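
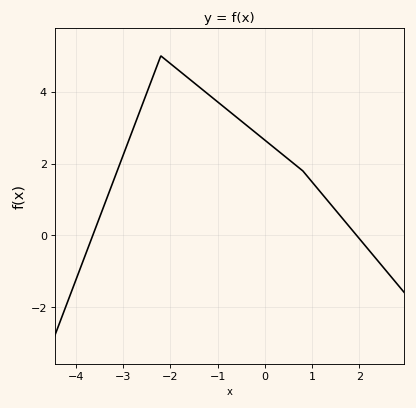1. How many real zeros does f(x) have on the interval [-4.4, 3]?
2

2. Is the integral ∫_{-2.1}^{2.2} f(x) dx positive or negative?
positive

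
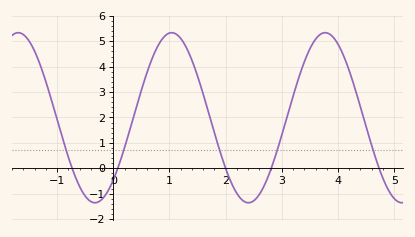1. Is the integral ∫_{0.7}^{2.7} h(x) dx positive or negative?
positive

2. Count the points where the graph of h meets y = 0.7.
5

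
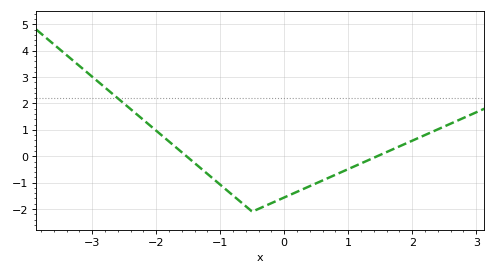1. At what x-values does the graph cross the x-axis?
-1.53, 1.45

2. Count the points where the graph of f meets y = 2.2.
1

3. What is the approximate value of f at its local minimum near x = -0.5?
-2.1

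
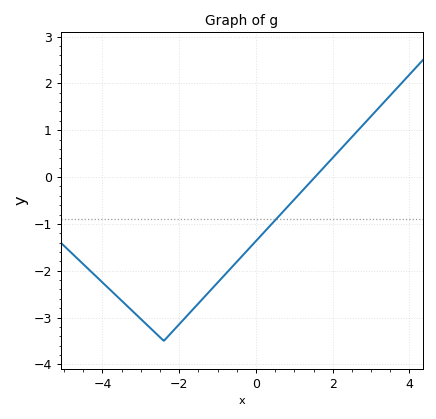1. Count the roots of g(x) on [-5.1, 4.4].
1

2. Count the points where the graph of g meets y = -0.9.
1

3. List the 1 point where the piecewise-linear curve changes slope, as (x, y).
(-2.4, -3.5)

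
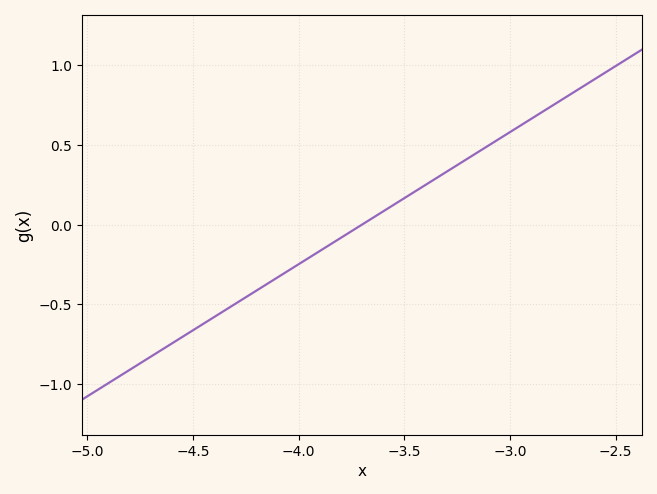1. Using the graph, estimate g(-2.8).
0.75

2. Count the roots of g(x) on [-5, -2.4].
1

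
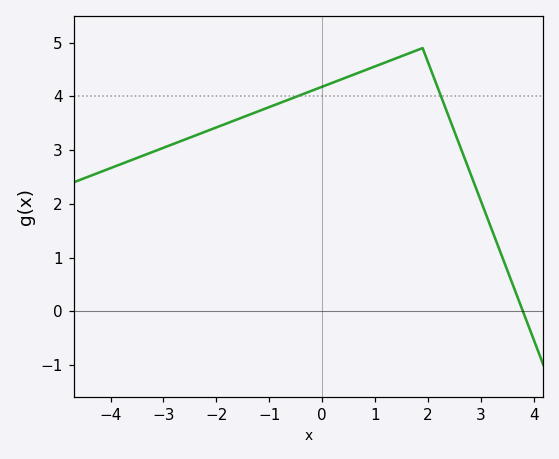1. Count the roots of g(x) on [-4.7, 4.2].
1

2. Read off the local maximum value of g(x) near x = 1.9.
4.9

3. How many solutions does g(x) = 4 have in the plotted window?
2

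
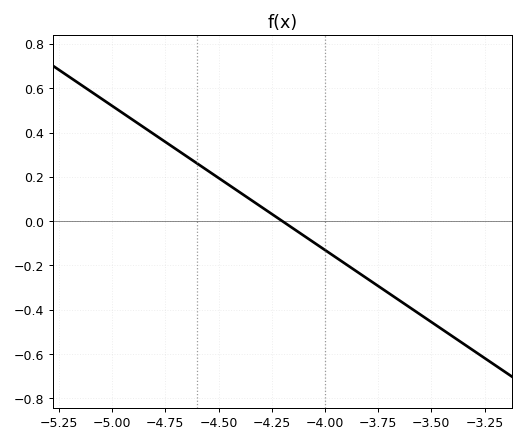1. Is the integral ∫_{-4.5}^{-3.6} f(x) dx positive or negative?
negative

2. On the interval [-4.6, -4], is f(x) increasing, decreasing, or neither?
decreasing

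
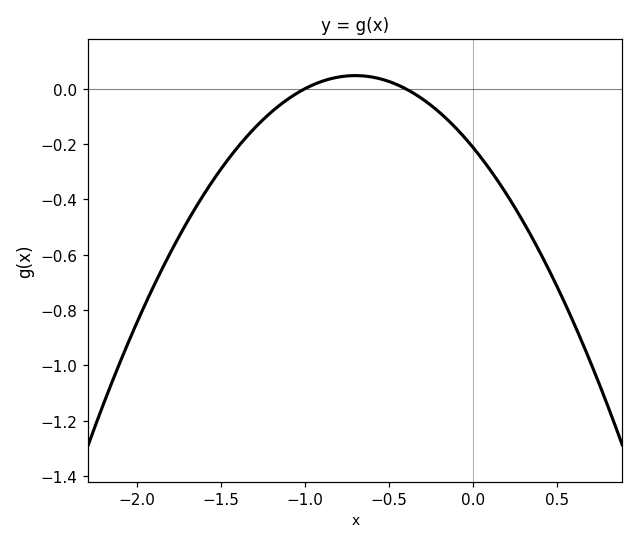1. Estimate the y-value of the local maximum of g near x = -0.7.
0.04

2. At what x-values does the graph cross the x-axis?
-1, -0.4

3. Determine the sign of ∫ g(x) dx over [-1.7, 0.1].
negative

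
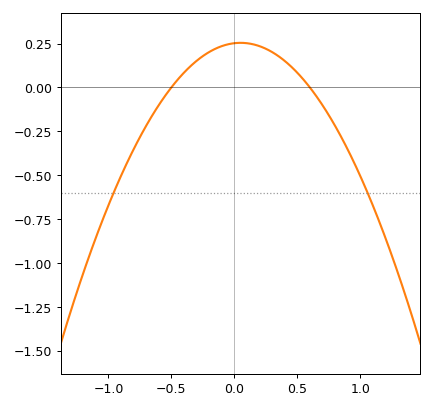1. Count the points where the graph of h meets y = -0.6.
2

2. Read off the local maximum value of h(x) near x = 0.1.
0.254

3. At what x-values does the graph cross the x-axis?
-0.5, 0.6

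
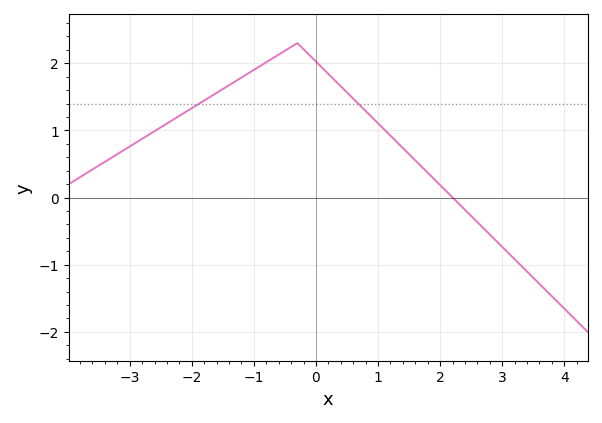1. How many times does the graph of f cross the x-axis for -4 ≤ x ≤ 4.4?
1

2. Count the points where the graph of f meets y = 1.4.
2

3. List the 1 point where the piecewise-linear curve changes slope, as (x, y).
(-0.3, 2.3)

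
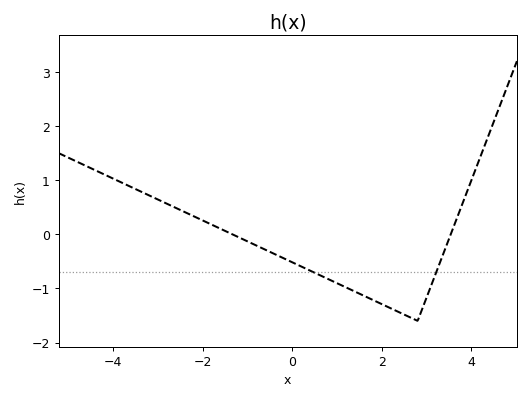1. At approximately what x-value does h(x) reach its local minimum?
2.8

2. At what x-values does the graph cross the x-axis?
-1.4, 3.6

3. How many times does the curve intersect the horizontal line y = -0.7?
2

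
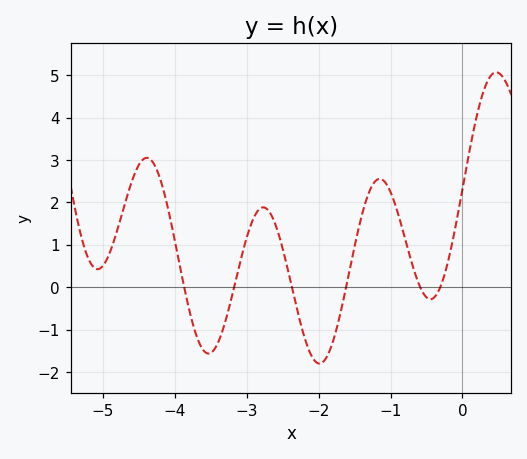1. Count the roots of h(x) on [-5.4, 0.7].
6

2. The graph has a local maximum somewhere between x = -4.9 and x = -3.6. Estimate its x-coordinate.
-4.39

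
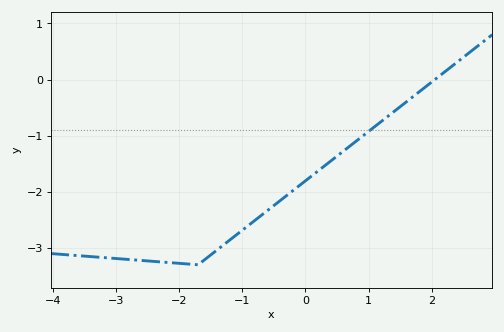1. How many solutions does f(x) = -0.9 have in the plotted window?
1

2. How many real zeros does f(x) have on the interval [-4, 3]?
1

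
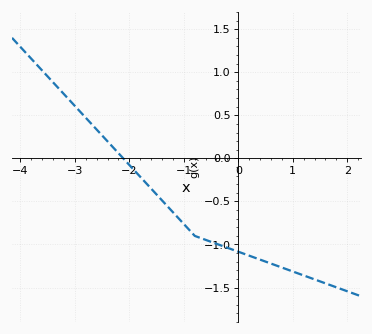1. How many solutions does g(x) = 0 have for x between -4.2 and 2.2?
1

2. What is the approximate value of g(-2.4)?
0.2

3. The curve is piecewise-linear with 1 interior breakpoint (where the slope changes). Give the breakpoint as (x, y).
(-0.8, -0.9)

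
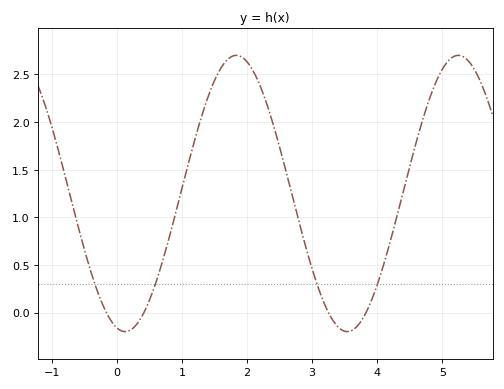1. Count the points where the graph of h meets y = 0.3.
4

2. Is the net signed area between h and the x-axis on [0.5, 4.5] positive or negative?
positive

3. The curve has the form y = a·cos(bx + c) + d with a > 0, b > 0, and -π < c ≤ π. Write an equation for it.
y = 1.45cos(1.84x + 2.91) + 1.25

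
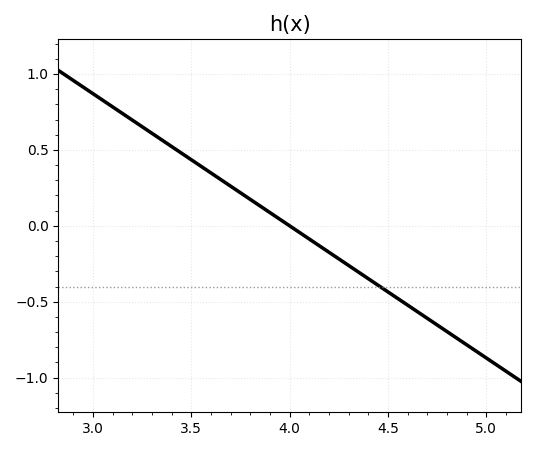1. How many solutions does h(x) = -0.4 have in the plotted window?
1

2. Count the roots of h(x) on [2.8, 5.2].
1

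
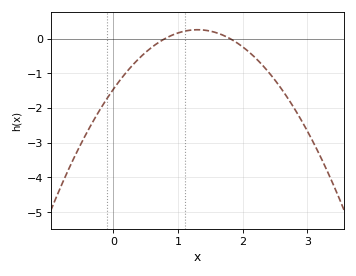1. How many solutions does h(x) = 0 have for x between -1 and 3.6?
2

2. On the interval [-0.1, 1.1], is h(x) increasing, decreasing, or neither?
increasing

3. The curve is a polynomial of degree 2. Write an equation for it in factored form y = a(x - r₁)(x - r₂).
y = -1.01(x - 0.8)(x - 1.8)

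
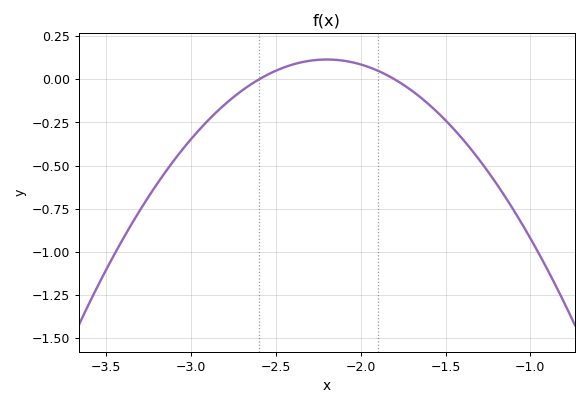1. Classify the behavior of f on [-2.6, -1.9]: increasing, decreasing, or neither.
neither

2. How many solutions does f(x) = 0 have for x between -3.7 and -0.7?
2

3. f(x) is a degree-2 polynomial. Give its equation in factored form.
y = -0.72(x + 2.6)(x + 1.8)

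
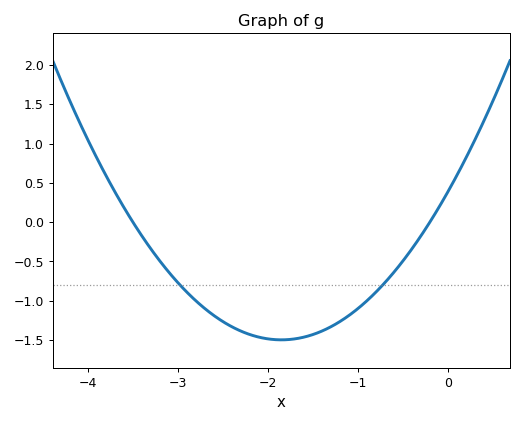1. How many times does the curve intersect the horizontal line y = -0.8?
2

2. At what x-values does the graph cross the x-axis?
-3.5, -0.2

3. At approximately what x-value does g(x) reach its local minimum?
-1.8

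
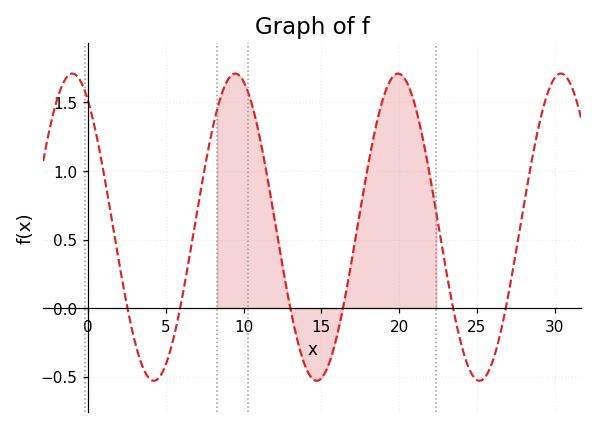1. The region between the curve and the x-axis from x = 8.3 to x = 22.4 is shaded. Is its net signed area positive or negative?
positive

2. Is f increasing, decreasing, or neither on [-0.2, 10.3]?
neither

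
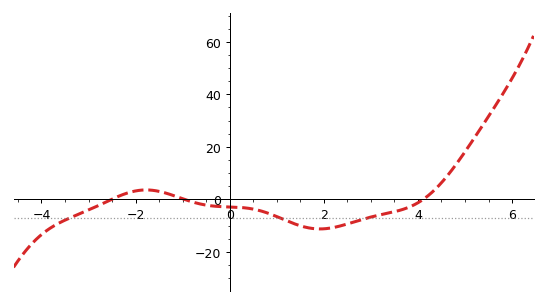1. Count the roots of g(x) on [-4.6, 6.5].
3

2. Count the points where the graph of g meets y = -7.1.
3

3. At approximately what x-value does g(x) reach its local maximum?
-1.78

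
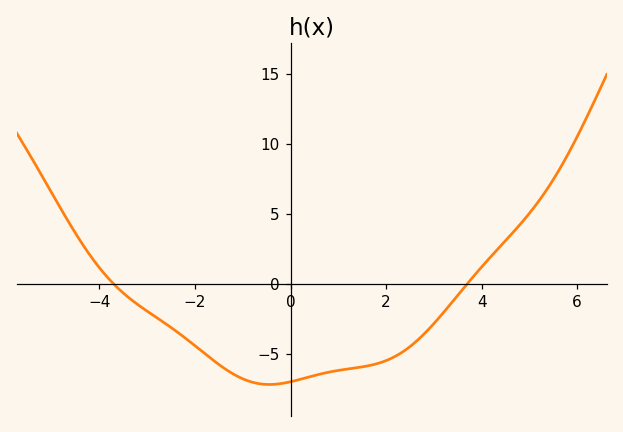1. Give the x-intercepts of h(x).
-3.7, 3.7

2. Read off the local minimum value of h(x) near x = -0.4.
-7.17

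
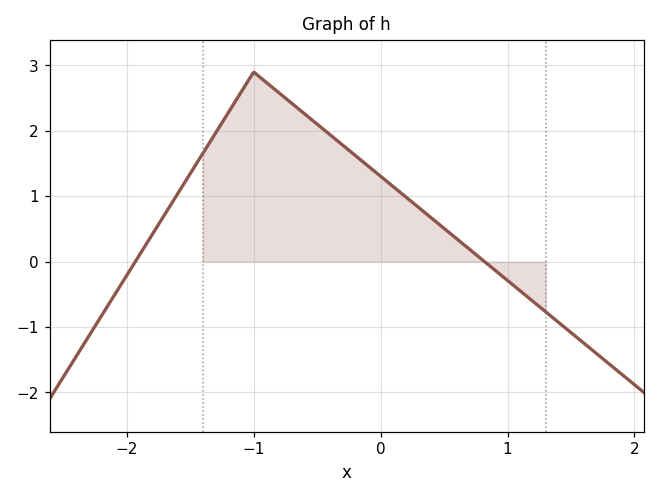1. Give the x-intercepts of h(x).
-1.9, 0.8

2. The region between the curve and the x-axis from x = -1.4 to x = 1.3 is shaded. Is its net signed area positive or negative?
positive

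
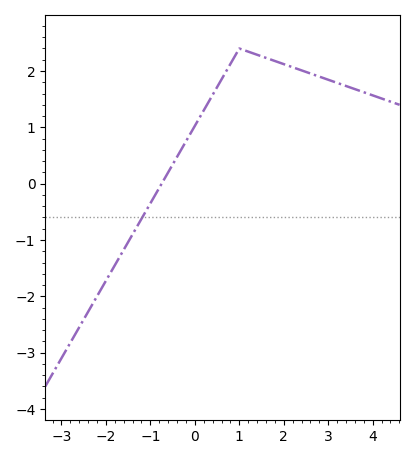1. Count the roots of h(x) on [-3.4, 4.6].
1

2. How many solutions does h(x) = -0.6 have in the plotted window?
1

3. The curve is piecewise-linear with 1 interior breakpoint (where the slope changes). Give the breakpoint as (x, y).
(1, 2.4)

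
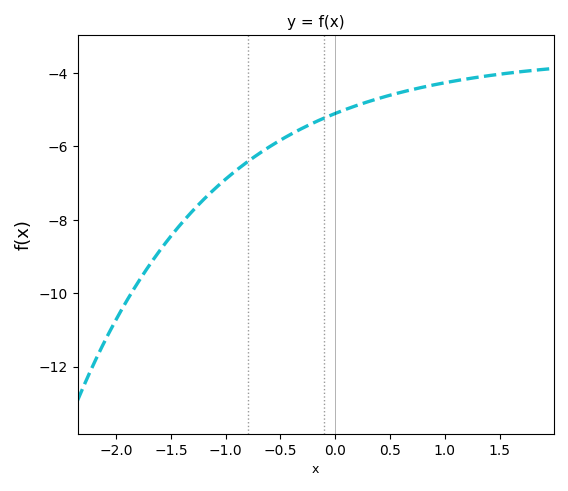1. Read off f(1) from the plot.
-4.26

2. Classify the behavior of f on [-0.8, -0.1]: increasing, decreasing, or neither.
increasing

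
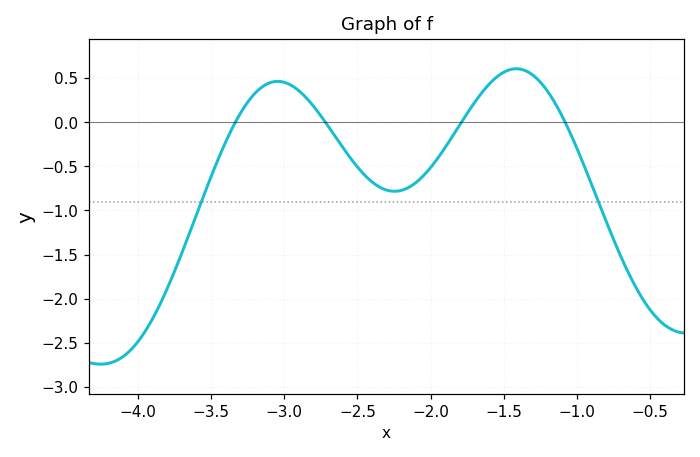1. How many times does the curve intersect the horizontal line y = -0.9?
2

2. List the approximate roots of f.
-3.33, -2.72, -1.79, -1.08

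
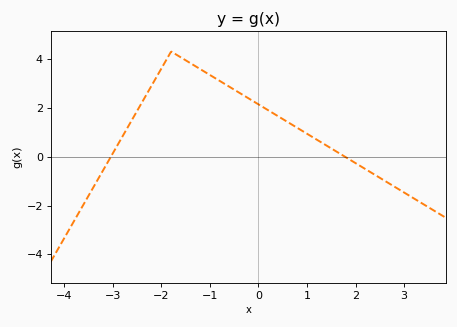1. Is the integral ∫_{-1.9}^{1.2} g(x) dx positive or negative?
positive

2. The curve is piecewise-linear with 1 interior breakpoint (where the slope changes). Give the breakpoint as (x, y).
(-1.8, 4.3)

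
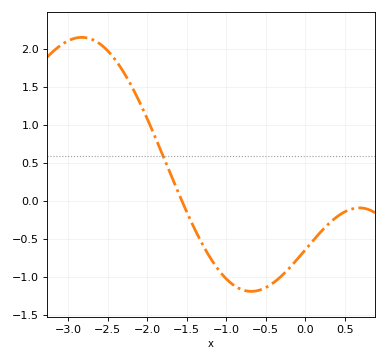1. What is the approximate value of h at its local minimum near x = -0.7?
-1.2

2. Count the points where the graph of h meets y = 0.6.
1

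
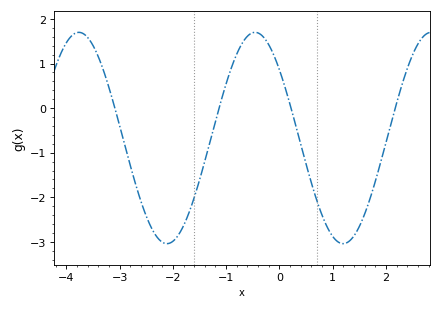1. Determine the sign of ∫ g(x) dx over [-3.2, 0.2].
negative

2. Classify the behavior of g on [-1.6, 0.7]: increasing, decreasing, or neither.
neither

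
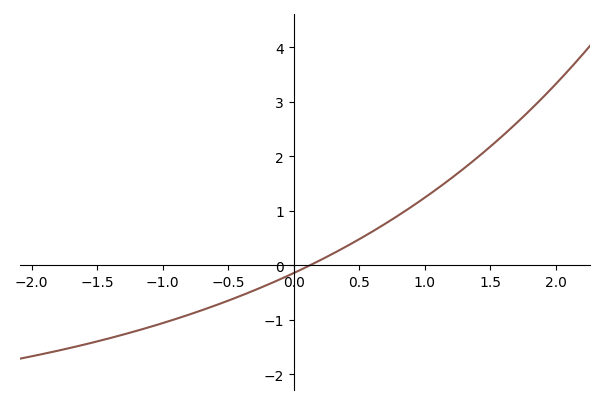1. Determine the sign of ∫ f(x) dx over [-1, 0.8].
negative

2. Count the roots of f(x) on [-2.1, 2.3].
1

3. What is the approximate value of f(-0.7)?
-0.821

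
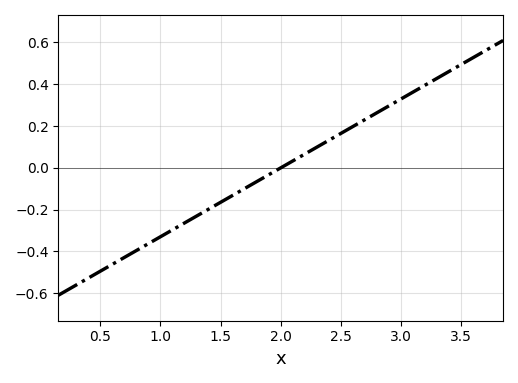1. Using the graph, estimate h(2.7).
0.24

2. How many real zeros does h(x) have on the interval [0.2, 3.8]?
1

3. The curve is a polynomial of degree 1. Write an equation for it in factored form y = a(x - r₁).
y = 0.33(x - 2)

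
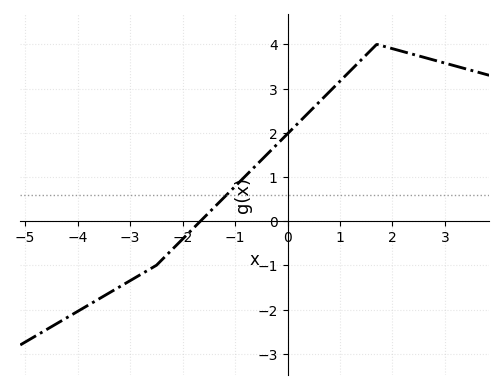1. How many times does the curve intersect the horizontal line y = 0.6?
1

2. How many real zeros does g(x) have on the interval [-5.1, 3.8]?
1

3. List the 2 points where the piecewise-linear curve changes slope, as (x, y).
(-2.5, -1); (1.7, 4)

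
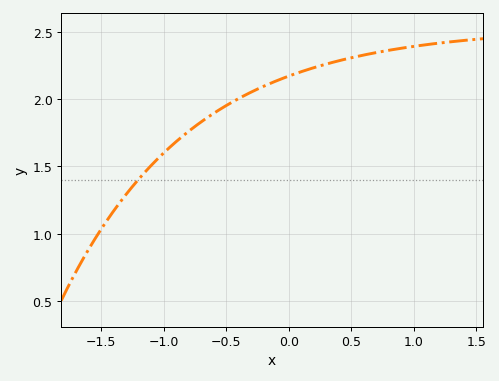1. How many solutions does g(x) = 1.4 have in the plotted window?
1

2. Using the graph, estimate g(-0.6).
1.89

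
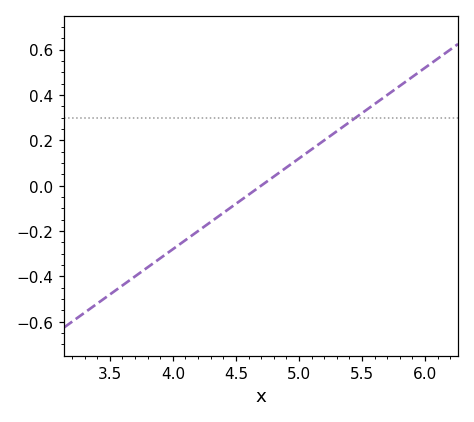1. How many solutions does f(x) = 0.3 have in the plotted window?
1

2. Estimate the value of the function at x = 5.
0.12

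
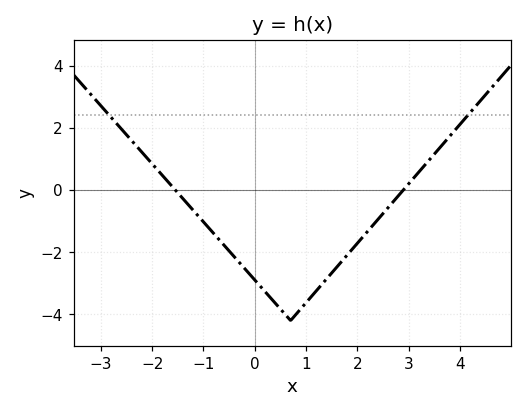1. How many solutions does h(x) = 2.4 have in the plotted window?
2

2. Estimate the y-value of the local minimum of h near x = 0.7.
-4.2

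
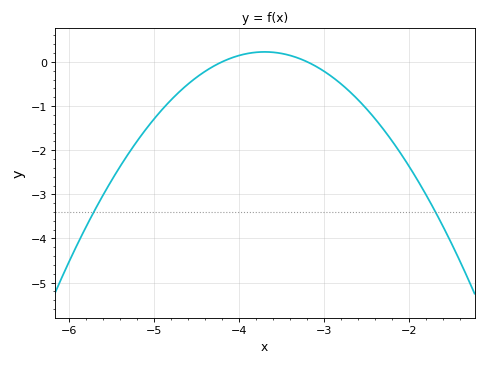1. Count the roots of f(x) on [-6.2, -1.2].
2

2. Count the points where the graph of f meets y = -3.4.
2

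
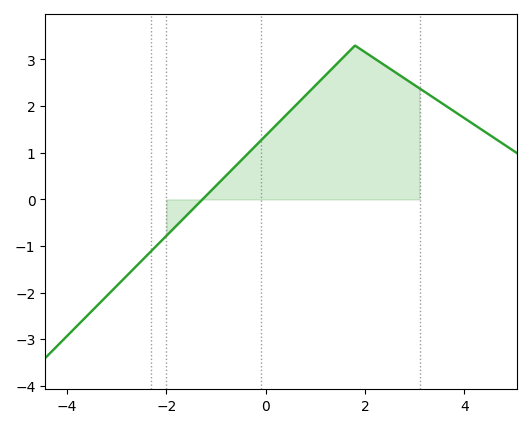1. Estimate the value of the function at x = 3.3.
2.2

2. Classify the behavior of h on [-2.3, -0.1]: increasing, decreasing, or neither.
increasing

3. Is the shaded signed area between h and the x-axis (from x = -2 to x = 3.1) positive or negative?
positive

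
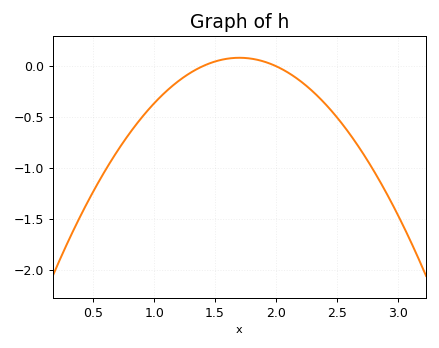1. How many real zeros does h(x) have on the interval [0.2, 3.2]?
2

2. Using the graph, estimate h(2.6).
-0.65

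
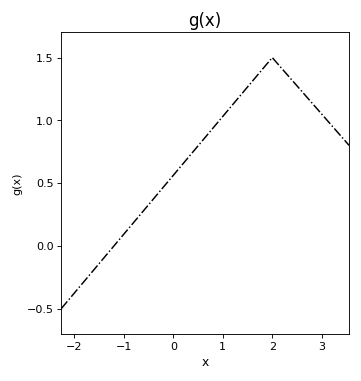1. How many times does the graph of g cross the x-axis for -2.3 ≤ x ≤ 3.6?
1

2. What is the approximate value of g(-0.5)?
0.35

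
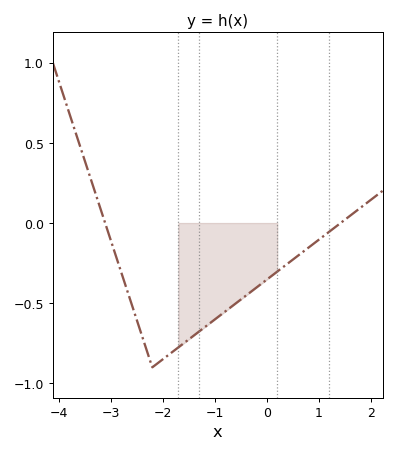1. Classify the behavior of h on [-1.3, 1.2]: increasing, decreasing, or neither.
increasing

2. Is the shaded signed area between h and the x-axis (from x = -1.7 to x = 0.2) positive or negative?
negative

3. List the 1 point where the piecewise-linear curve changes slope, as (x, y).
(-2.2, -0.9)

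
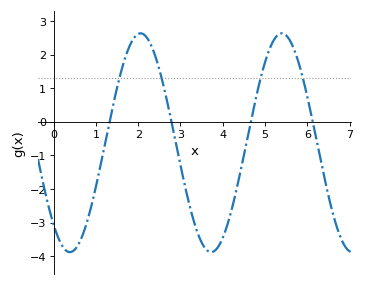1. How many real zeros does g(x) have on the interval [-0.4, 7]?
4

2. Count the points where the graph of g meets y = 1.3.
4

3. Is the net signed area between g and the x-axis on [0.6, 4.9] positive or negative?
negative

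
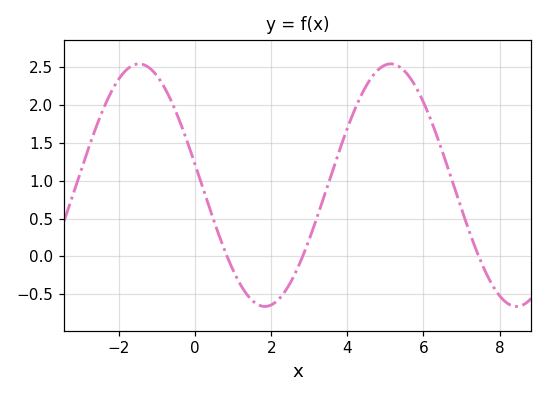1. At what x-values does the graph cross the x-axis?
0.8, 2.8, 7.4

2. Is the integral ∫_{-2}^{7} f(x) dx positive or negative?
positive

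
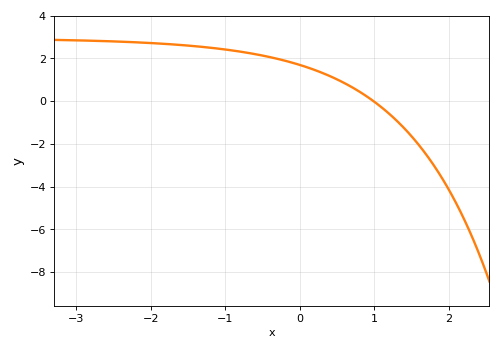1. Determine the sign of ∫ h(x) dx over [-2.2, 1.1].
positive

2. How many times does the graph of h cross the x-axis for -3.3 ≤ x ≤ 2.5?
1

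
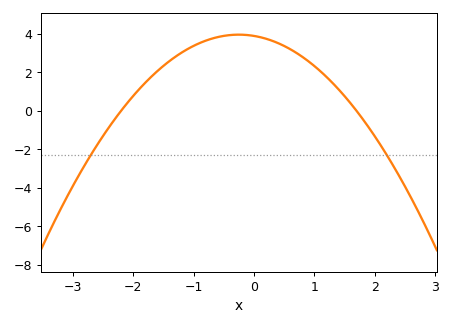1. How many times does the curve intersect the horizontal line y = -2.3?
2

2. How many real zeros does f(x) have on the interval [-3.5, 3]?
2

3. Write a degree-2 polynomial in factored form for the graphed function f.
y = -1.04(x + 2.2)(x - 1.7)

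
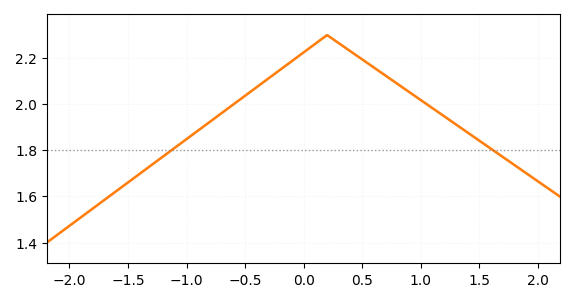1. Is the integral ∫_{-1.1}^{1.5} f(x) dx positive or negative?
positive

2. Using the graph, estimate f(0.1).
2.26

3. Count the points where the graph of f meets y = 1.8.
2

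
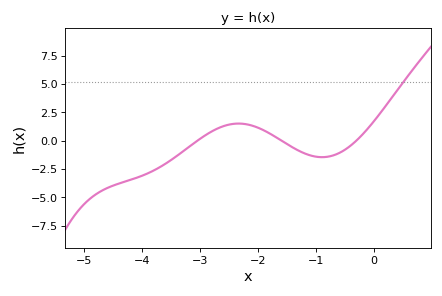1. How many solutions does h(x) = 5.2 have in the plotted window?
1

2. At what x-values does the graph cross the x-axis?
-3, -1.6, -0.3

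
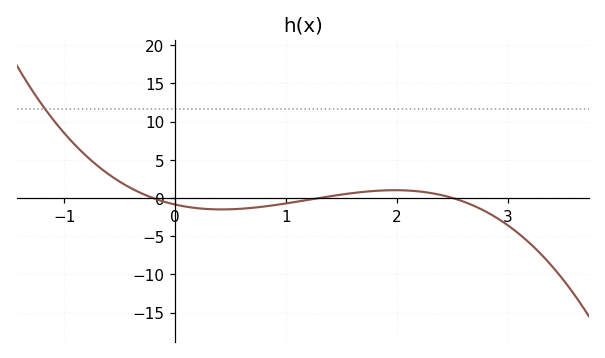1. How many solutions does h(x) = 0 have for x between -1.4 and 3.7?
3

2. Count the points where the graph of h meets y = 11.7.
1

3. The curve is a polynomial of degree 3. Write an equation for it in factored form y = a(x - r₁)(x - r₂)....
y = -1.32(x + 0.2)(x - 1.3)(x - 2.5)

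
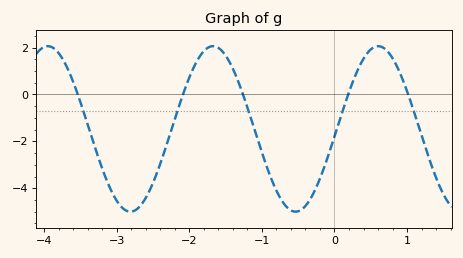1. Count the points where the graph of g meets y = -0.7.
5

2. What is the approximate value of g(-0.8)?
-4.11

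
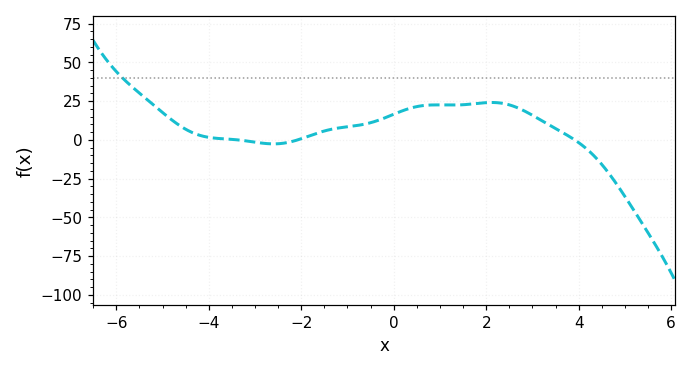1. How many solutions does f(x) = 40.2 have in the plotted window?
1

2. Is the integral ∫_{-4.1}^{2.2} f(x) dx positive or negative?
positive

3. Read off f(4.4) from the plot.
-12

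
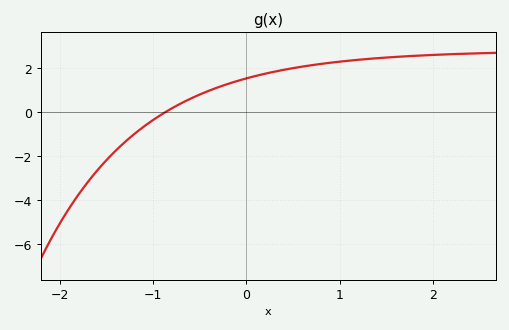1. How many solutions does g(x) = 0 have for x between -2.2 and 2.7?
1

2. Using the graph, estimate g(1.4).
2.44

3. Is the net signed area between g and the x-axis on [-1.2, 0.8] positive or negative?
positive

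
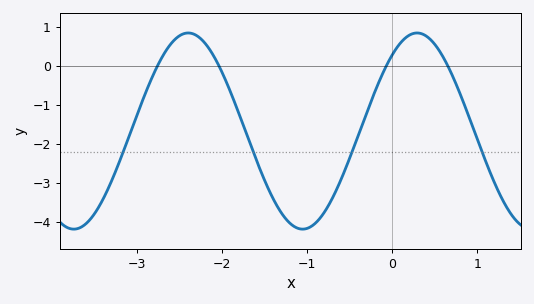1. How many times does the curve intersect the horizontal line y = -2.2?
4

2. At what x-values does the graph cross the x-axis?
-2.75, -2.03, -0.069, 0.651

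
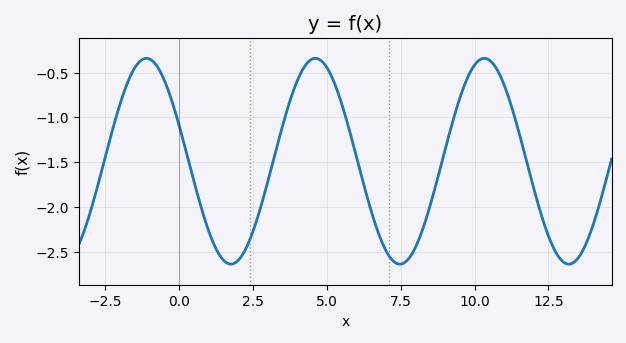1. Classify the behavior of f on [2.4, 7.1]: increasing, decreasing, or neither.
neither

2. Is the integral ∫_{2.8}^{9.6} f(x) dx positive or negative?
negative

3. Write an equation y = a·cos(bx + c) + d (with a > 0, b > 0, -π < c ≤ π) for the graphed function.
y = 1.15cos(1.1x + 1.2) - 1.49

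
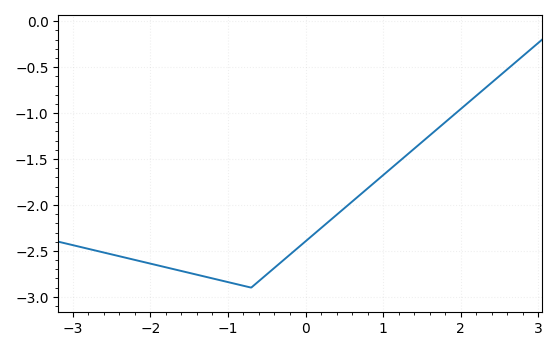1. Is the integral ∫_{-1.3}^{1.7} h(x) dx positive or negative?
negative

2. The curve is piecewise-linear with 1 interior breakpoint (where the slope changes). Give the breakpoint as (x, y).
(-0.7, -2.9)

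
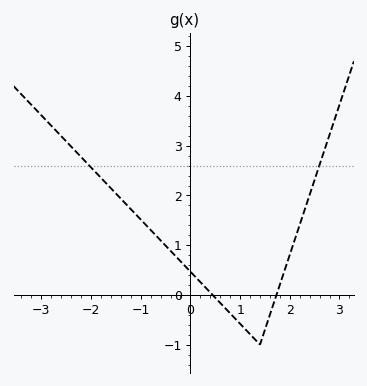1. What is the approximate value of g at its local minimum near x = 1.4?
-1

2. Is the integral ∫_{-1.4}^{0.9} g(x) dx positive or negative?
positive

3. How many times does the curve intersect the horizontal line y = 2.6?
2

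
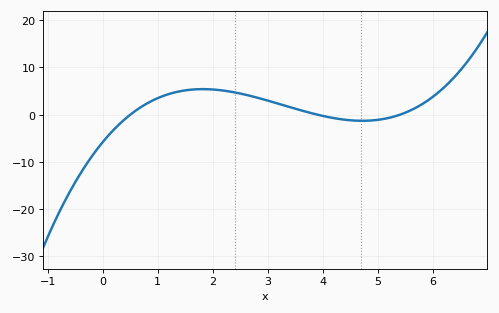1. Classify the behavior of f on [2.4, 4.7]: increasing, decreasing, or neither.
decreasing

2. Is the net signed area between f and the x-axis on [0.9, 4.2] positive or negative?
positive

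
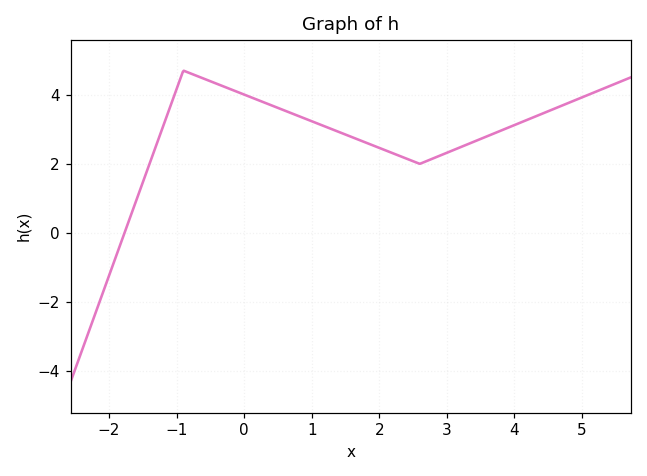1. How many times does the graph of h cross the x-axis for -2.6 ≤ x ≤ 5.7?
1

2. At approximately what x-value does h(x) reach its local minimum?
2.6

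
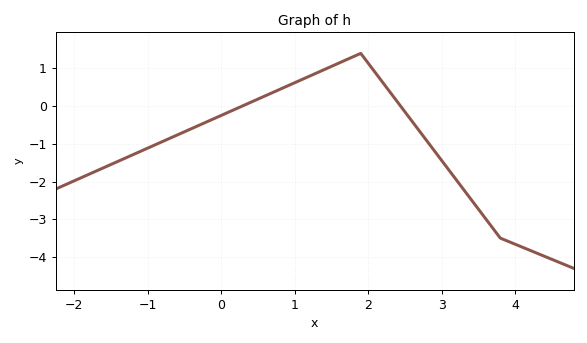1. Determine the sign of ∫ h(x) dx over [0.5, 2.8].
positive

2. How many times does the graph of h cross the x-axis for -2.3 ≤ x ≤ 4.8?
2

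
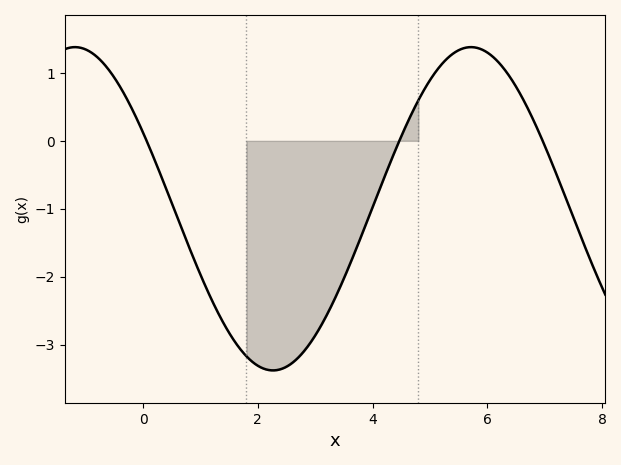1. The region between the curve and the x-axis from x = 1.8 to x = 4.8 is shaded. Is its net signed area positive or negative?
negative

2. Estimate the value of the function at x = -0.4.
0.8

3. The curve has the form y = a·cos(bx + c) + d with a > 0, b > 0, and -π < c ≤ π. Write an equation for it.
y = 2.38cos(0.91x + 1.1) - 1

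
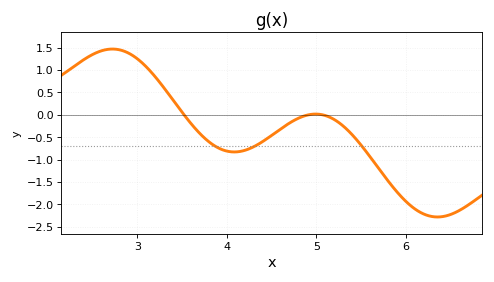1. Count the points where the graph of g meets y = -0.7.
3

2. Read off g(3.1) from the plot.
1.05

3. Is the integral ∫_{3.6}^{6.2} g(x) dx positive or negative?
negative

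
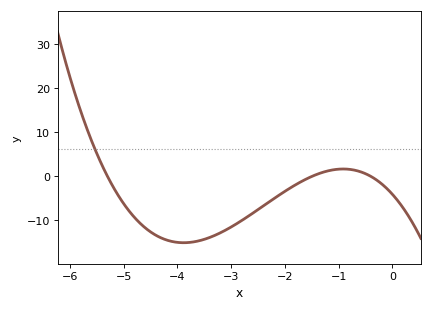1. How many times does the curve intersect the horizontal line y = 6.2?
1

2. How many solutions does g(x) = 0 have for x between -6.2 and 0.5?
3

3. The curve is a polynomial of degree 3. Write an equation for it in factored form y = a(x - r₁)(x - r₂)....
y = -1.28(x + 5.3)(x + 1.5)(x + 0.4)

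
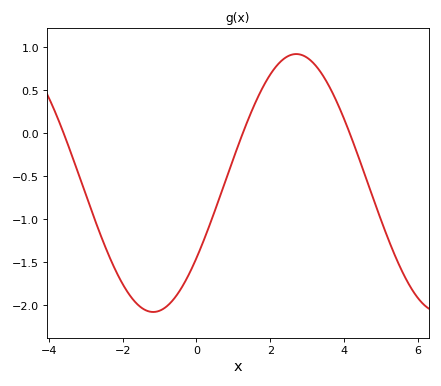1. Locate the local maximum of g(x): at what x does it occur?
2.71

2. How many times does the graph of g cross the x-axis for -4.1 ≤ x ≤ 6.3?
3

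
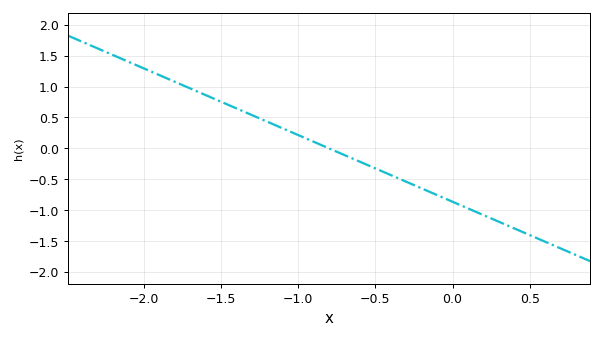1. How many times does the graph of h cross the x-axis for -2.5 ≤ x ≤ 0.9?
1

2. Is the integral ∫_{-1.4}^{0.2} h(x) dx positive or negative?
negative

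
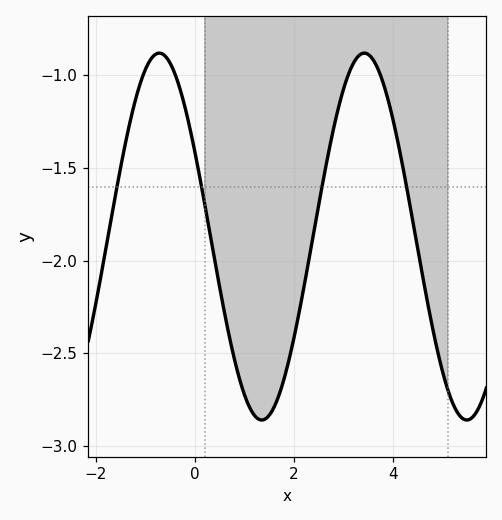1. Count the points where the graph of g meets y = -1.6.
4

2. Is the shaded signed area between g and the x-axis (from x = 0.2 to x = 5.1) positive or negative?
negative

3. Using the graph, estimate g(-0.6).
-0.896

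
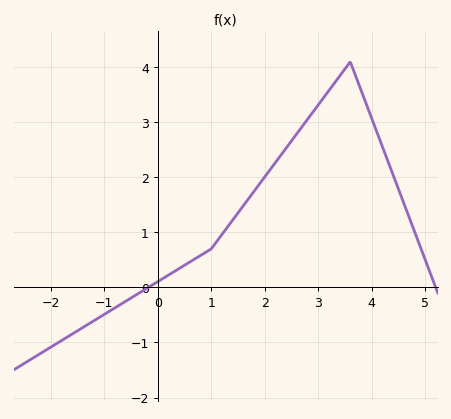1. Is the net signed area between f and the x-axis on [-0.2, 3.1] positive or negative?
positive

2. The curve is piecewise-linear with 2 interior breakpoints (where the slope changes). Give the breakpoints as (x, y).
(1, 0.7); (3.6, 4.1)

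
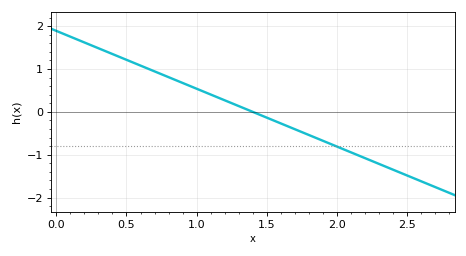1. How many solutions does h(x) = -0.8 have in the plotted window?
1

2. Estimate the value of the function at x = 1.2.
0.27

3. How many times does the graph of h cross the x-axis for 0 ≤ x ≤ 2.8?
1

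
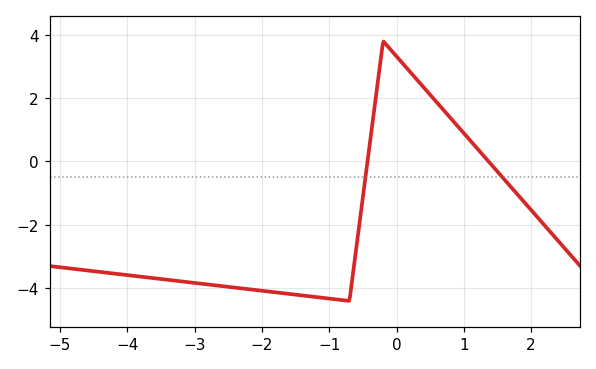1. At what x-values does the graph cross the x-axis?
-0.432, 1.37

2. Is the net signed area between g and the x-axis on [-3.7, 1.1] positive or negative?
negative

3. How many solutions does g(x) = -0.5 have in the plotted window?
2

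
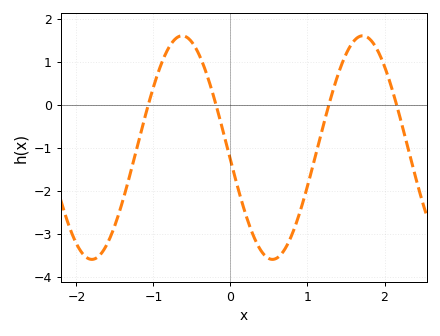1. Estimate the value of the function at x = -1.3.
-1.6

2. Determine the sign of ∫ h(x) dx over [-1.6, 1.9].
negative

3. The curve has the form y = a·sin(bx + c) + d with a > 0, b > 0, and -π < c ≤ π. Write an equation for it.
y = 2.6sin(2.7x - 3) - 0.99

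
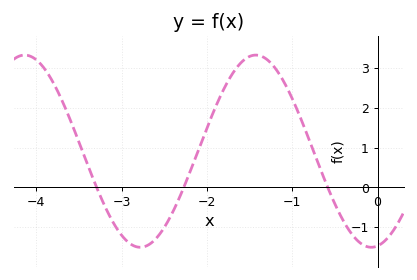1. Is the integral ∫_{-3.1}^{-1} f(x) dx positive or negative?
positive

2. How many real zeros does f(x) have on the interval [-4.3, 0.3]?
3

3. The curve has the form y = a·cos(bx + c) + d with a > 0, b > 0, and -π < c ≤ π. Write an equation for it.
y = 2.41cos(2.3x - 3) + 0.91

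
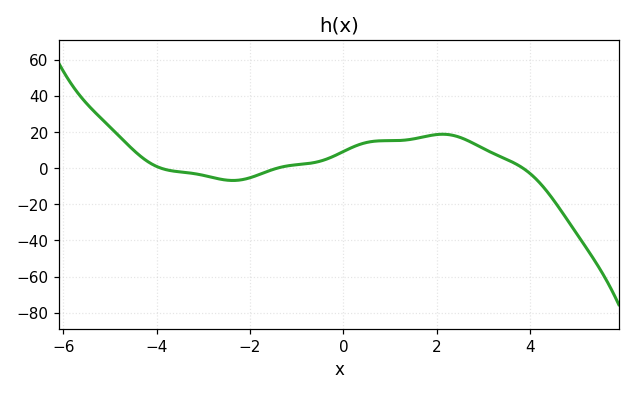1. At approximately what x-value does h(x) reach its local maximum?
2.2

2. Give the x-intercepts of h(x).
-4, -1.4, 3.8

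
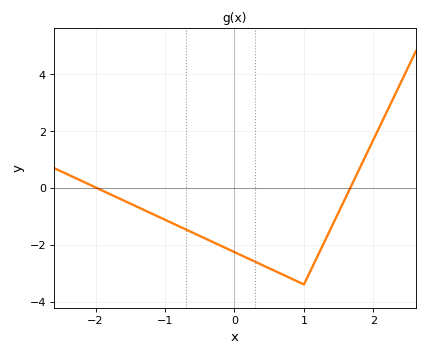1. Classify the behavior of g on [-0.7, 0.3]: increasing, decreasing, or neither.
decreasing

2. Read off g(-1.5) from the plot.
-0.6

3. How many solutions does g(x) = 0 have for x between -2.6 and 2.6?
2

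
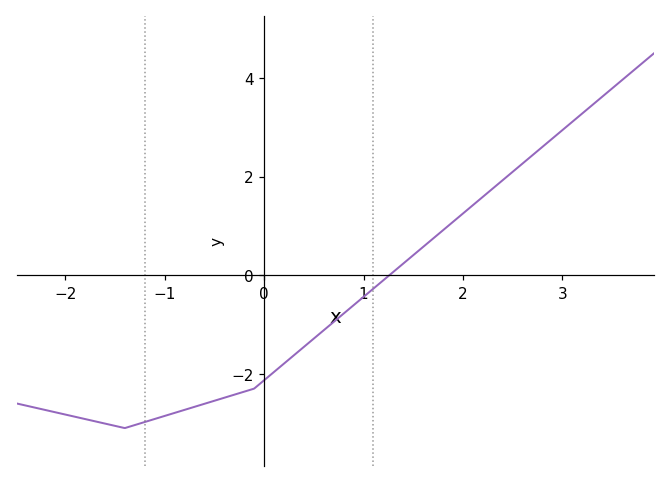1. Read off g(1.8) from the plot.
0.913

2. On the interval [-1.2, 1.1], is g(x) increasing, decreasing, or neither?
increasing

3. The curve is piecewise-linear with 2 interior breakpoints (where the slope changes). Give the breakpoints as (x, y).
(-1.4, -3.1); (-0.1, -2.3)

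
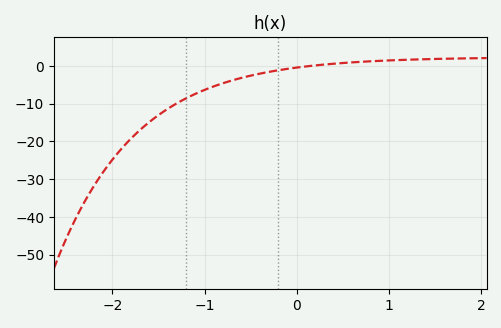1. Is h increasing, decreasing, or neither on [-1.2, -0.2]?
increasing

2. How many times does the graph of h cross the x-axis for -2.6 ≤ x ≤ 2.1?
1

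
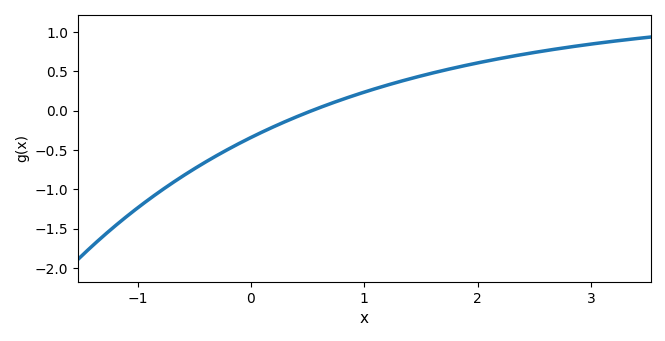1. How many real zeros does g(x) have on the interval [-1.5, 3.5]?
1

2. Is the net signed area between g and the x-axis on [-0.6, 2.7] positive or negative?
positive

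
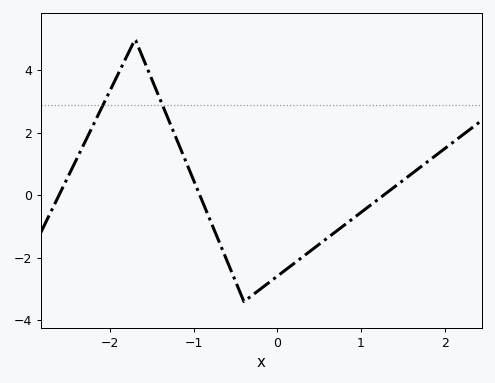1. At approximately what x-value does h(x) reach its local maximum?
-1.7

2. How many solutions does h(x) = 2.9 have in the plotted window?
2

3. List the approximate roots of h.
-2.6, -0.9, 1.3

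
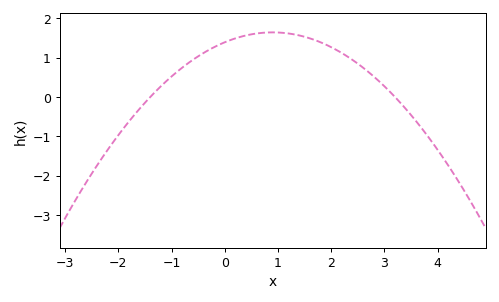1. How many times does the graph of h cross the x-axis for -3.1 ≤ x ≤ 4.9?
2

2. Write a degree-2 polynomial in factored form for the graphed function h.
y = -0.31(x + 1.4)(x - 3.2)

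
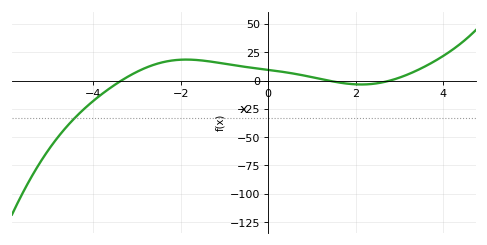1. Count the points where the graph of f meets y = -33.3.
1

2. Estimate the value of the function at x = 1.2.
1.38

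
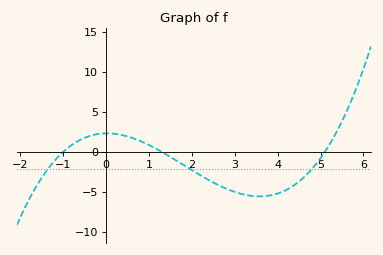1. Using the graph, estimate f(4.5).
-3.5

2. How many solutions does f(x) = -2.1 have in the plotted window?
3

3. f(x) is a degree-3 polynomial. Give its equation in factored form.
y = 0.35(x + 1)(x - 1.3)(x - 5.1)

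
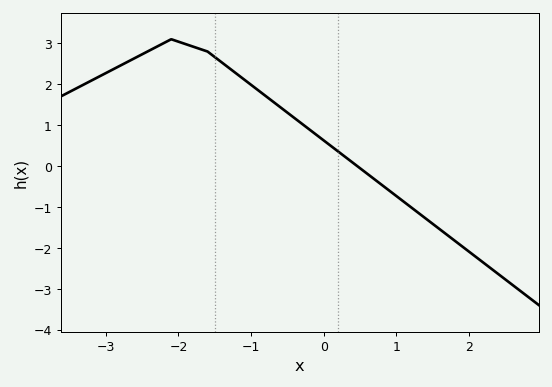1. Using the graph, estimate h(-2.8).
2.5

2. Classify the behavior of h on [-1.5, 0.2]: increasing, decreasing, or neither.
decreasing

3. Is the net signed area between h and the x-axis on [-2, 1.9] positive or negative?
positive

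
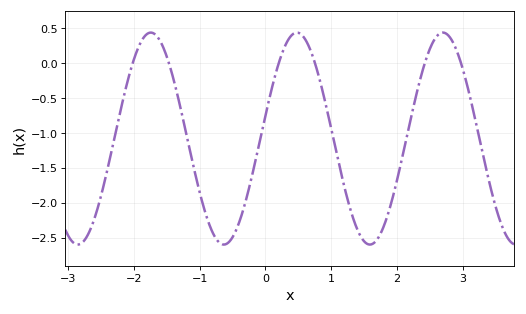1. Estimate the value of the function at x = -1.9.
0.3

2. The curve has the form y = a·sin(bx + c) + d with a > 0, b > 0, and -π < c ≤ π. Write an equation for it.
y = 1.52sin(2.8x + 0.22) - 1.08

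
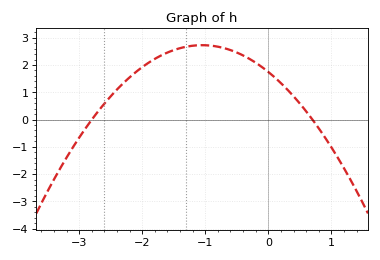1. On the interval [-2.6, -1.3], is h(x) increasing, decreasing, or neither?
increasing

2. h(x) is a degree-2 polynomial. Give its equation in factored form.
y = -0.89(x + 2.8)(x - 0.7)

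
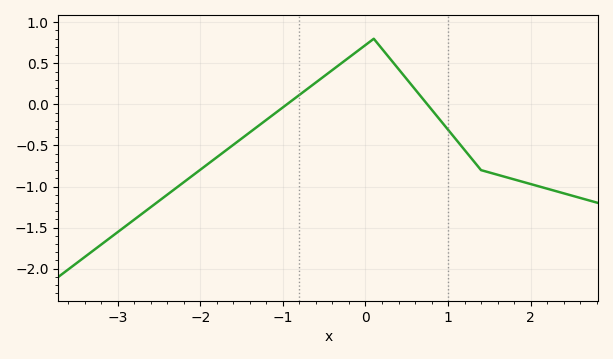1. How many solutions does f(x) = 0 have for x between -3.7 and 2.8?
2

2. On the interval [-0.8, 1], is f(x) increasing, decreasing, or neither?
neither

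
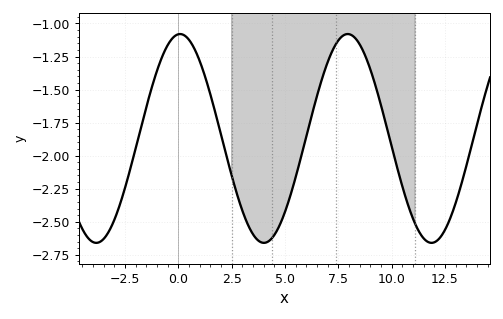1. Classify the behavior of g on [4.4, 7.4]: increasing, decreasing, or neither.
increasing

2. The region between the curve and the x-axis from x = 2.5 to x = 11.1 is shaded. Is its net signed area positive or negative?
negative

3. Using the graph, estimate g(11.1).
-2.52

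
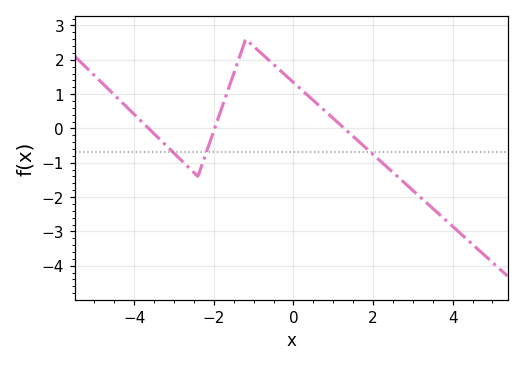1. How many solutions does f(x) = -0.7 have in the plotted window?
3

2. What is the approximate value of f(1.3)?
-0.022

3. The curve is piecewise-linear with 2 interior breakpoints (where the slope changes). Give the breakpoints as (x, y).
(-2.4, -1.4); (-1.2, 2.6)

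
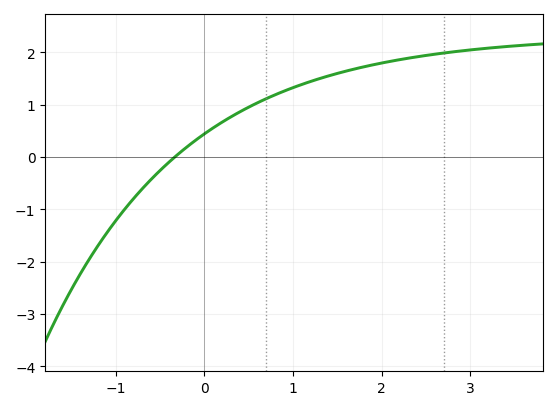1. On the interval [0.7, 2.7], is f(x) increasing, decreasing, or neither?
increasing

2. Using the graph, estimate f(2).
1.8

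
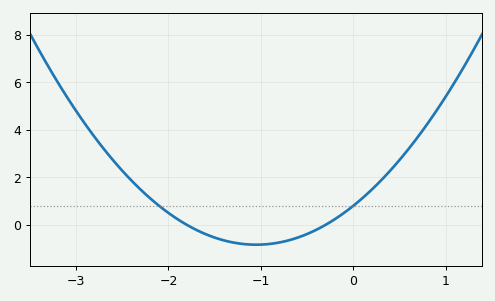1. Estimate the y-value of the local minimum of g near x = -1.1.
-0.8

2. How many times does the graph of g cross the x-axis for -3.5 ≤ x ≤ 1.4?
2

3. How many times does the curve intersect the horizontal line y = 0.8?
2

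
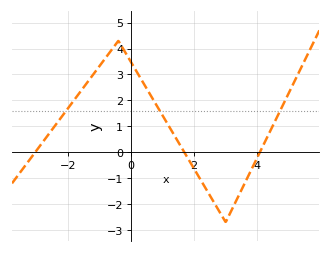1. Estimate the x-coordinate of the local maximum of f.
-0.401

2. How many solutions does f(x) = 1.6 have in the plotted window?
3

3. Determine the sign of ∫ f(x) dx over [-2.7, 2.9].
positive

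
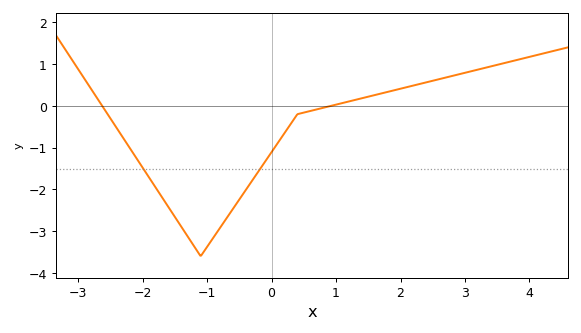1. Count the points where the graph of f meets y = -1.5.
2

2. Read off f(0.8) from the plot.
-0.048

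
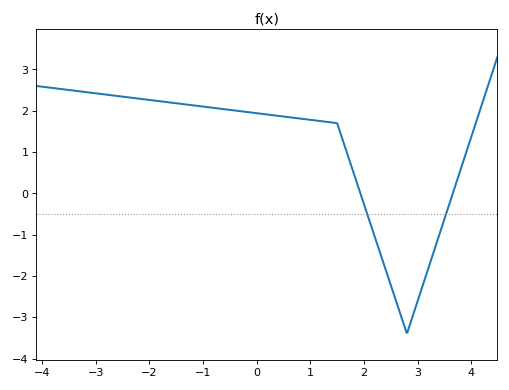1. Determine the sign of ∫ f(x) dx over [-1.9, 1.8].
positive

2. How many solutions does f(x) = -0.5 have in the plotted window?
2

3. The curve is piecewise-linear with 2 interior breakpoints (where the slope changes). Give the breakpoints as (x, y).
(1.5, 1.7); (2.8, -3.4)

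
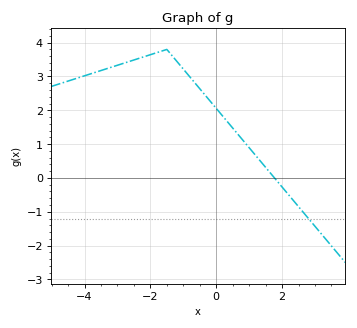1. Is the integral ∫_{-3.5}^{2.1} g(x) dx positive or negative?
positive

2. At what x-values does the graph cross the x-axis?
1.77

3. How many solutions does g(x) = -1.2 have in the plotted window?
1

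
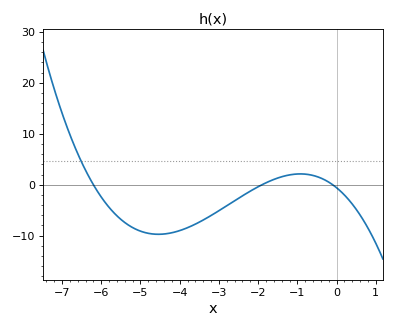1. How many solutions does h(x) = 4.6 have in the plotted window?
1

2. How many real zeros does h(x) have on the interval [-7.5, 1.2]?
3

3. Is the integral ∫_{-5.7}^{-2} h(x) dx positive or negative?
negative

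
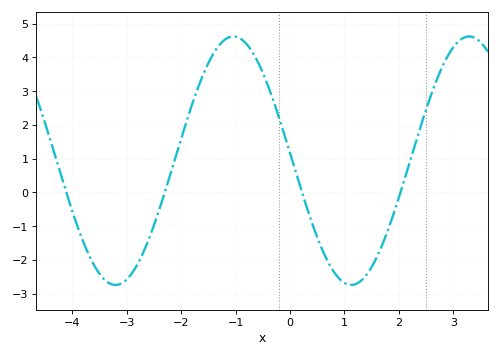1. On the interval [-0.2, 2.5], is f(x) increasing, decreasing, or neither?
neither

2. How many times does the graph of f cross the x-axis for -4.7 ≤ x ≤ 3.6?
4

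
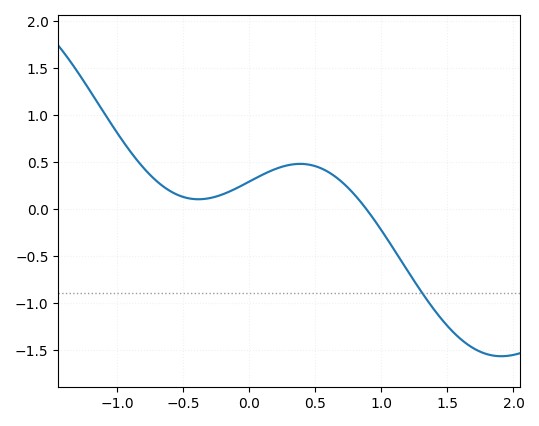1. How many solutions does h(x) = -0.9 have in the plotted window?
1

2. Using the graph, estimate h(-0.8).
0.45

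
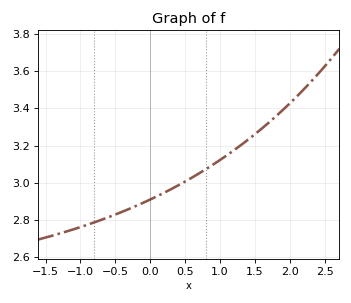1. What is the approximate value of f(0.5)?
3.01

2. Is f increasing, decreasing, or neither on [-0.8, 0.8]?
increasing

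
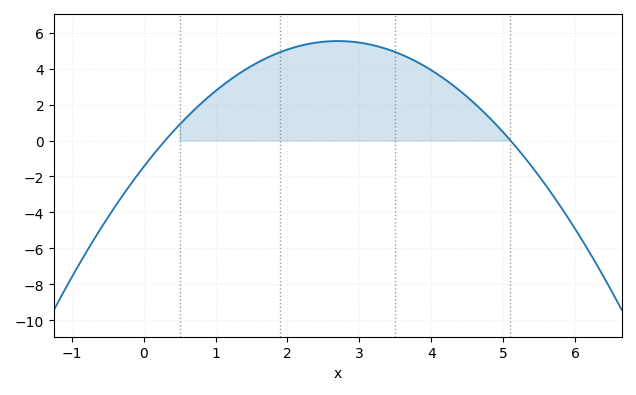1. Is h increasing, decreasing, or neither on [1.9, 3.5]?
neither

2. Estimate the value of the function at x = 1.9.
5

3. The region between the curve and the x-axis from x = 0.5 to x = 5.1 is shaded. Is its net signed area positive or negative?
positive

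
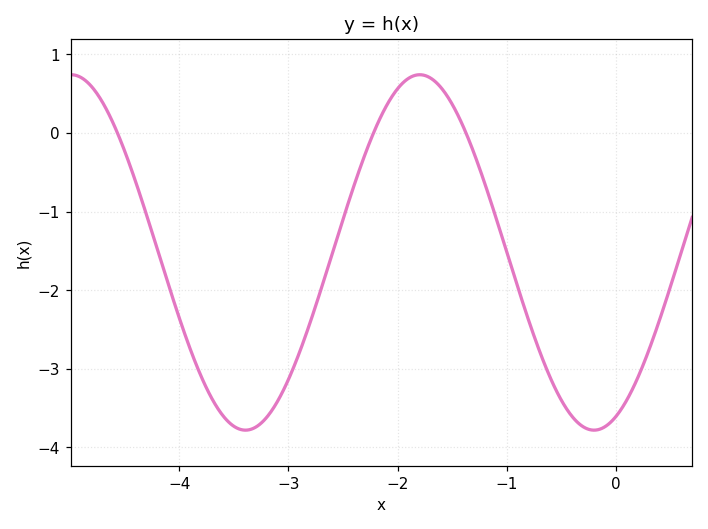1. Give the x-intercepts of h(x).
-4.6, -2.2, -1.4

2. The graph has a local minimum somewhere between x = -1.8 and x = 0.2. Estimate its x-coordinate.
-0.2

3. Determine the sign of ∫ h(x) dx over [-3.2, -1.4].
negative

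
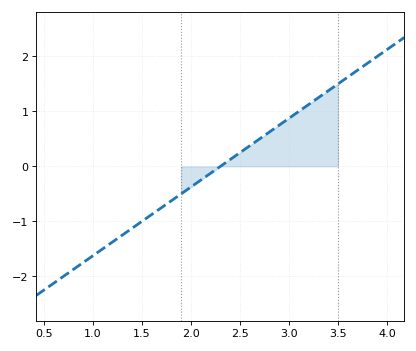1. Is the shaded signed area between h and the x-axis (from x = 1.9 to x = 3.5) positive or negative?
positive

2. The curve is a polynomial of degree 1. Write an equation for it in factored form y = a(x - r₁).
y = 1.25(x - 2.3)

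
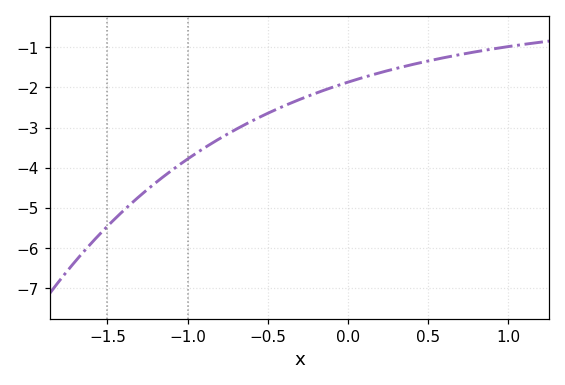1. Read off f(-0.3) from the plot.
-2.3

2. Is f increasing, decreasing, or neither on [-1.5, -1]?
increasing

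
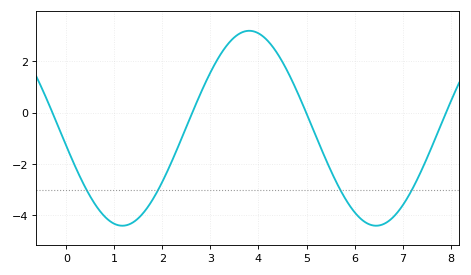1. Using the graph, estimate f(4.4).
2.2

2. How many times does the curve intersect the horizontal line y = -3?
4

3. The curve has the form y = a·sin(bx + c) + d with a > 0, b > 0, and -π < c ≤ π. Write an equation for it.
y = 3.79sin(1.2x - 3) - 0.61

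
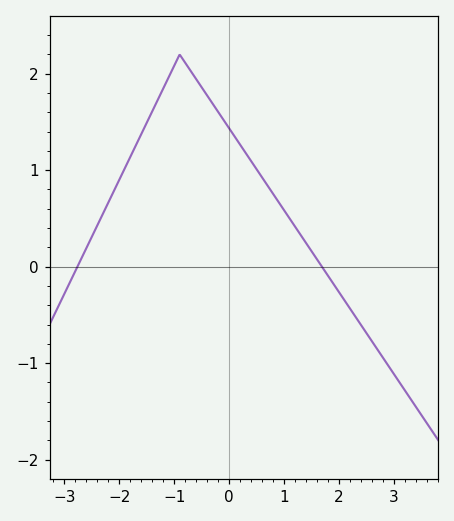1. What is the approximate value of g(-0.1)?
1.52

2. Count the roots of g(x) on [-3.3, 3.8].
2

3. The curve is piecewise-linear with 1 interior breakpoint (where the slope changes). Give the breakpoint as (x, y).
(-0.9, 2.2)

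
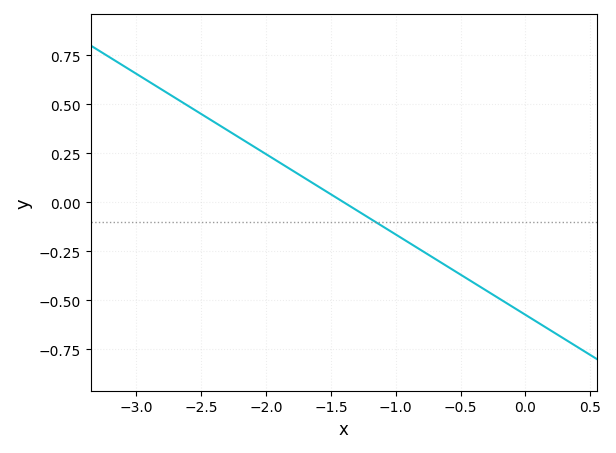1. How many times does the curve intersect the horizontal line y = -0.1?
1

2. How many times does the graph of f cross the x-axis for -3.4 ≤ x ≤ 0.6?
1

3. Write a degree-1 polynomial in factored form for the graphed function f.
y = -0.41(x + 1.4)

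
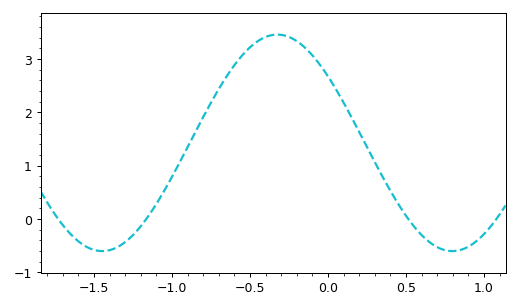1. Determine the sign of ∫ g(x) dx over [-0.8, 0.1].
positive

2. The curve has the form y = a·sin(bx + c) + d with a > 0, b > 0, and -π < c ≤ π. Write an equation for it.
y = 2.03sin(2.8x + 2.48) + 1.43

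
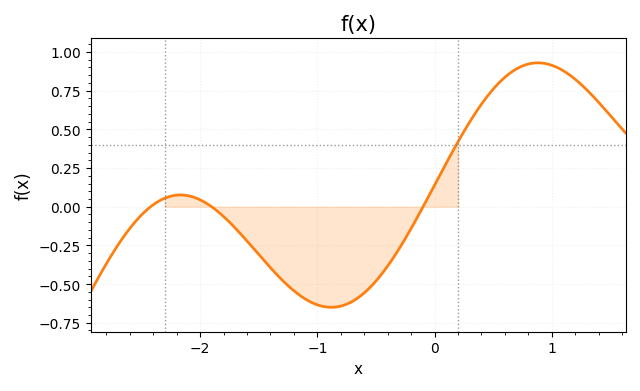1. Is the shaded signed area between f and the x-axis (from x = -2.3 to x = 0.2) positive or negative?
negative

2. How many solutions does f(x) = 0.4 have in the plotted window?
1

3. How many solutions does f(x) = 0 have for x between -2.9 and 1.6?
3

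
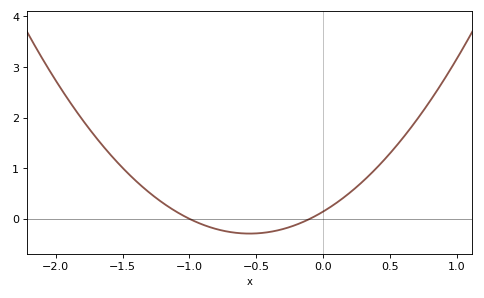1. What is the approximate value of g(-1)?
0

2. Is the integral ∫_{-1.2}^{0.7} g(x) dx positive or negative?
positive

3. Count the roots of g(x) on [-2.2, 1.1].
2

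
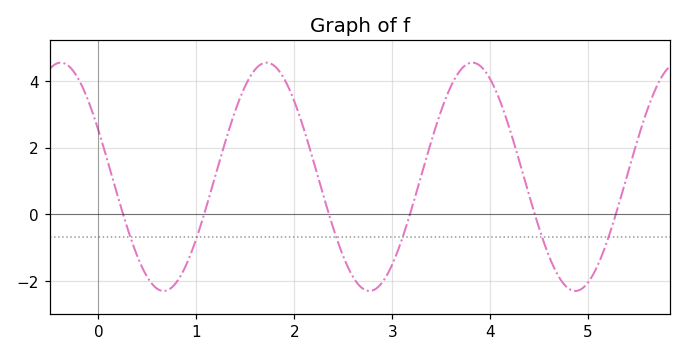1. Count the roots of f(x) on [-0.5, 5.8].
6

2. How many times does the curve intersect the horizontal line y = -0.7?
6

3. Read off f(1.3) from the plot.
2.22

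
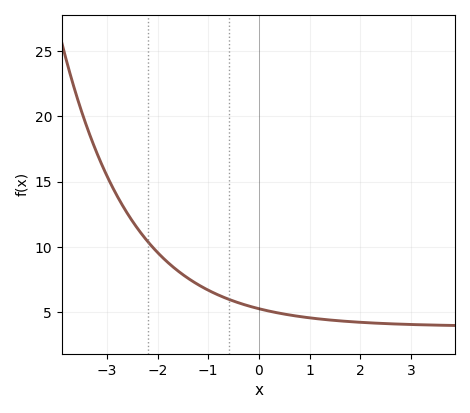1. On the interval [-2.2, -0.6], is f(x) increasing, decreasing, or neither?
decreasing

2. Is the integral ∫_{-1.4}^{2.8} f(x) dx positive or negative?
positive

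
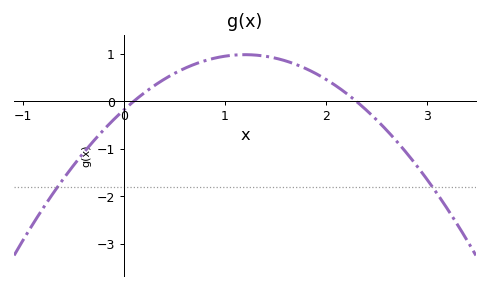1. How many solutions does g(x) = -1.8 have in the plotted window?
2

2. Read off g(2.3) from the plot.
0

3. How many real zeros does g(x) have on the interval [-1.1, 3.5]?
2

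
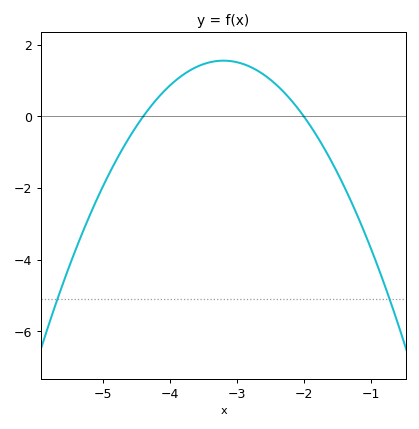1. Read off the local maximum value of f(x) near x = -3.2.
1.6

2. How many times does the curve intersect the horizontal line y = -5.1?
2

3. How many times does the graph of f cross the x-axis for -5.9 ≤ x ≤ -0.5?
2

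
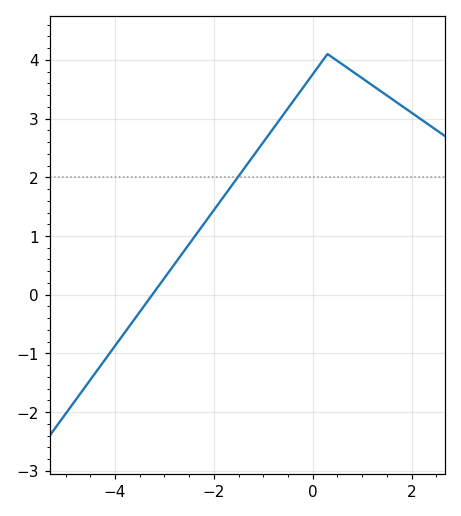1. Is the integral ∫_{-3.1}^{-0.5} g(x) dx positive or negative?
positive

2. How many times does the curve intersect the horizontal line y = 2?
1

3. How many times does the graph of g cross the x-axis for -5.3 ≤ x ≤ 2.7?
1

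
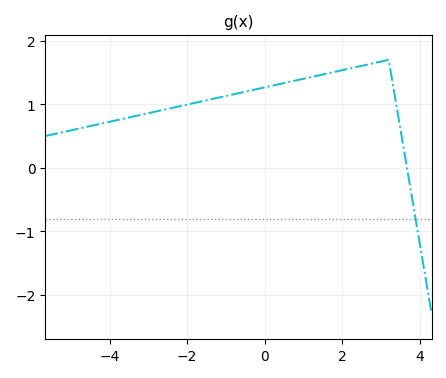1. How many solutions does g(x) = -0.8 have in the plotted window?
1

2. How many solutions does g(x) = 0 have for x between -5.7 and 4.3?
1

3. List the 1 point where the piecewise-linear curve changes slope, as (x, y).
(3.2, 1.7)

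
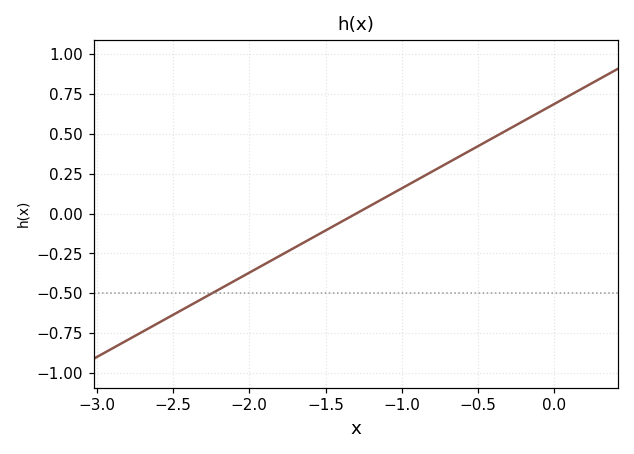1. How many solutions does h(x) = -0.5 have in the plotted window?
1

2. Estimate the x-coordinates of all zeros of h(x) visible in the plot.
-1.3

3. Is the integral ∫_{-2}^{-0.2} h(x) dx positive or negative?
positive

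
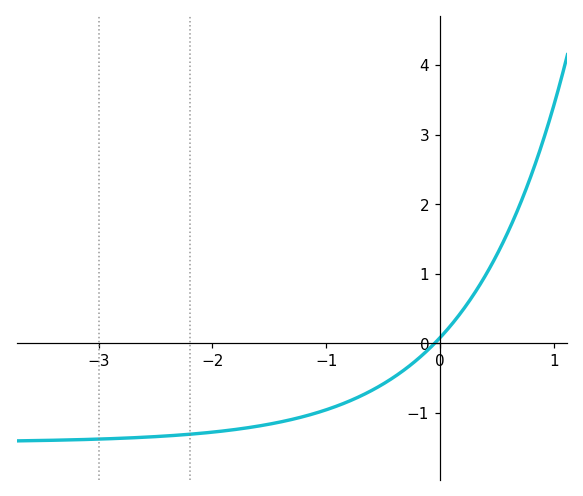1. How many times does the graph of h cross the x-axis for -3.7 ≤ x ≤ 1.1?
1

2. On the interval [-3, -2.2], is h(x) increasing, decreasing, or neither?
increasing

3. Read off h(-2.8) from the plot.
-1.36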